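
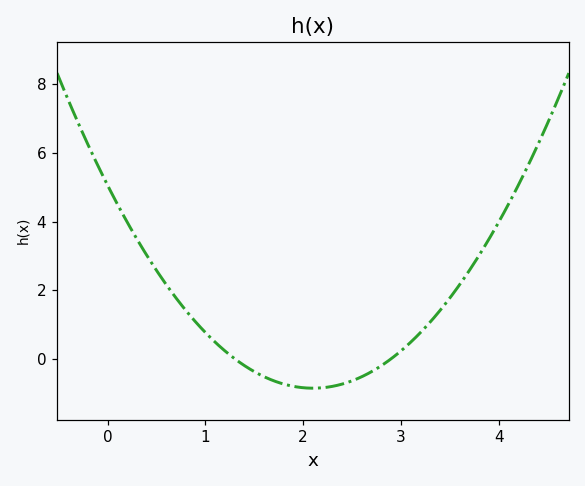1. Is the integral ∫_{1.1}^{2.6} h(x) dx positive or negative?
negative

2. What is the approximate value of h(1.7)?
-0.6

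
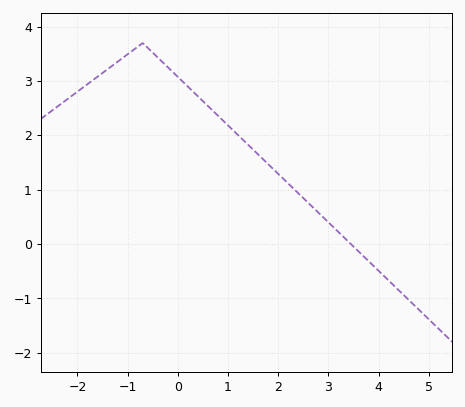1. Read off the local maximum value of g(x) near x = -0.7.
3.7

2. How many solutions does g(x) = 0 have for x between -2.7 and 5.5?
1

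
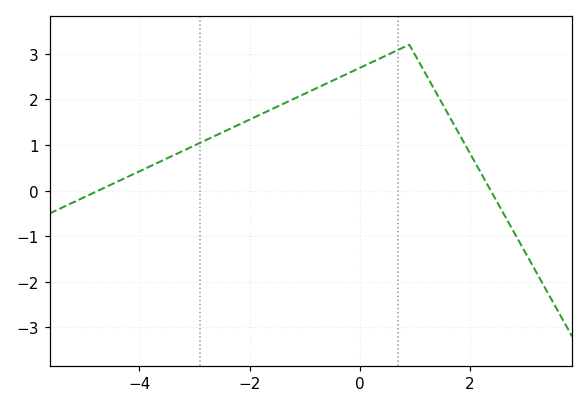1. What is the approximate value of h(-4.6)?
0.1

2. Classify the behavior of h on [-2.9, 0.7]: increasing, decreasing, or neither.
increasing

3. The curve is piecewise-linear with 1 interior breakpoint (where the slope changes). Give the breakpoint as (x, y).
(0.9, 3.2)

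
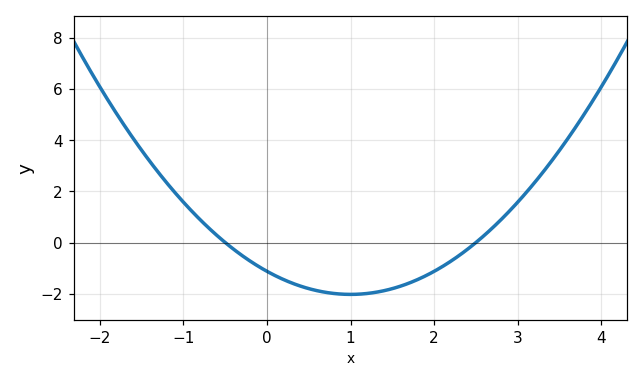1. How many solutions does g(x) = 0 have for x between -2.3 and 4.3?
2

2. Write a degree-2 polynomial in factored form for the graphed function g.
y = 0.9(x + 0.5)(x - 2.5)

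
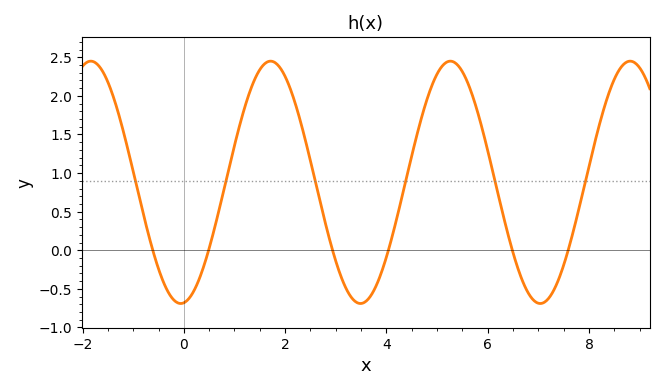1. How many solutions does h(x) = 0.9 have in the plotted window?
6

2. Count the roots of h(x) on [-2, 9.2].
6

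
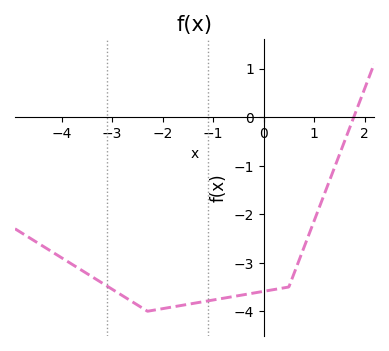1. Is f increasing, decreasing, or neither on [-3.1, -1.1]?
neither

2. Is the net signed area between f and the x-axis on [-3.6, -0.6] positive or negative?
negative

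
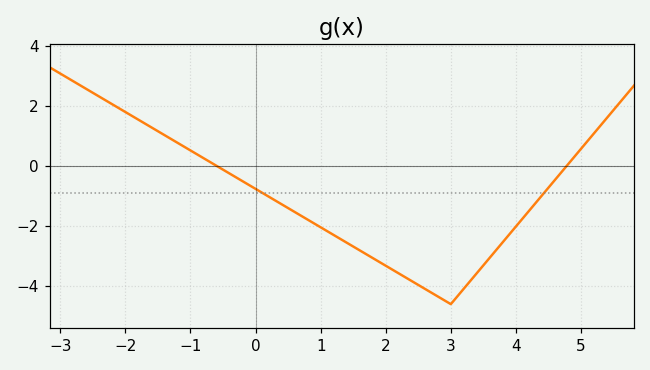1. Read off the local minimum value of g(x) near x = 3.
-4.6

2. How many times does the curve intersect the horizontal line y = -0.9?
2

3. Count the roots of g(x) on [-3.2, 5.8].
2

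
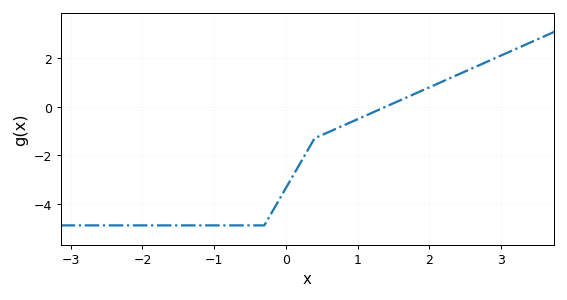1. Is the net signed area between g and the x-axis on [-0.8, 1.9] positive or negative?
negative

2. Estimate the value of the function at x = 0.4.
-1.2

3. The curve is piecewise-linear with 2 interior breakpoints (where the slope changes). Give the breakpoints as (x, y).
(-0.3, -4.9); (0.4, -1.3)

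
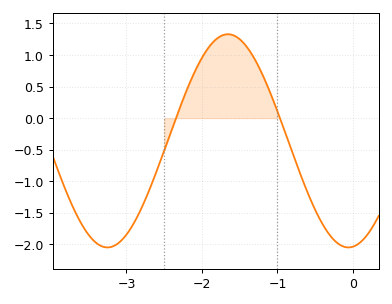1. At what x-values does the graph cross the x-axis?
-2.3, -1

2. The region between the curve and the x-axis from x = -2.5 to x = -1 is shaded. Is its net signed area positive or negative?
positive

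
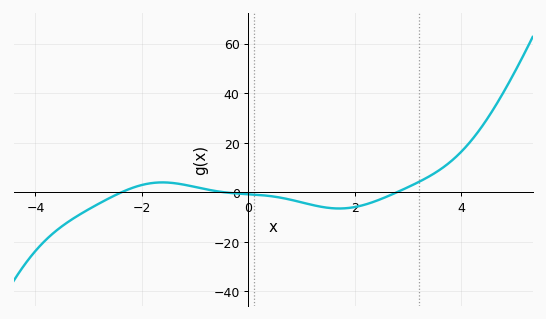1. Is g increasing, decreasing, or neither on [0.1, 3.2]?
neither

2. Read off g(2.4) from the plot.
-4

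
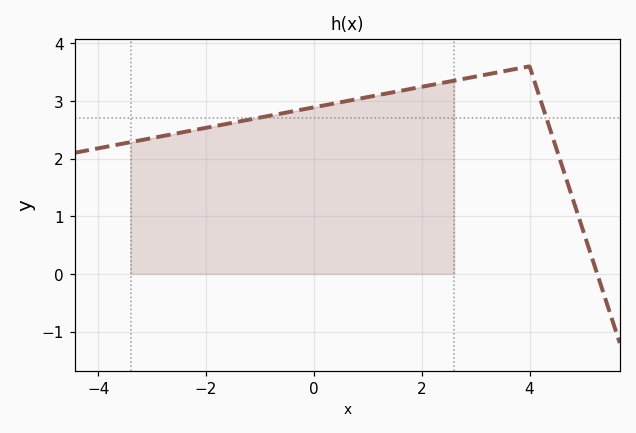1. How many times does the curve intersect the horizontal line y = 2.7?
2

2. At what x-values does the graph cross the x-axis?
5.25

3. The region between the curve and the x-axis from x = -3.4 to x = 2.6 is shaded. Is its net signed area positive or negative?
positive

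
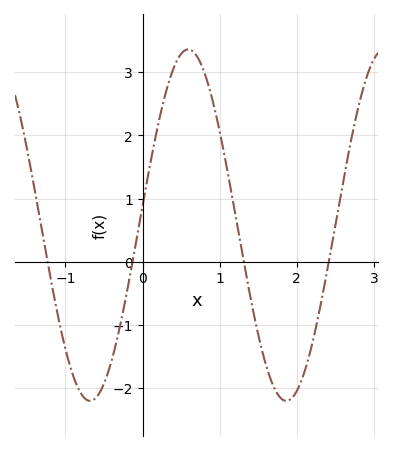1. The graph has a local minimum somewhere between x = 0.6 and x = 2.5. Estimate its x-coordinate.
1.86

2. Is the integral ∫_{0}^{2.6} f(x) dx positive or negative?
positive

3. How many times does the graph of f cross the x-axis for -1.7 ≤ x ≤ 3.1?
4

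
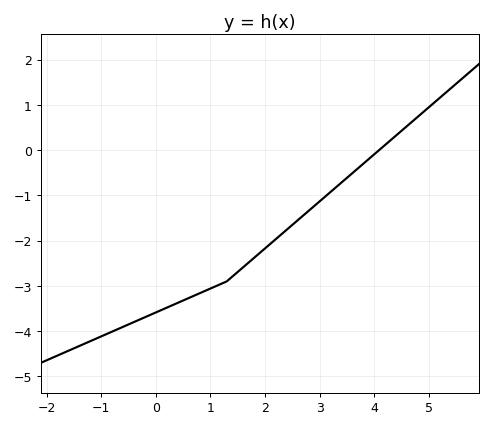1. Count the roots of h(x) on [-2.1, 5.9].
1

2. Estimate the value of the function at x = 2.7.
-1.4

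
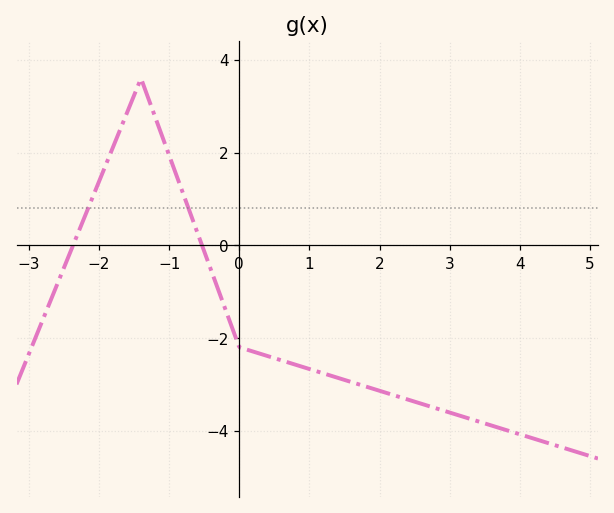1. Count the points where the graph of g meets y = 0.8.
2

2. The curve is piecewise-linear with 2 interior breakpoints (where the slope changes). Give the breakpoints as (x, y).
(-1.4, 3.6); (0, -2.2)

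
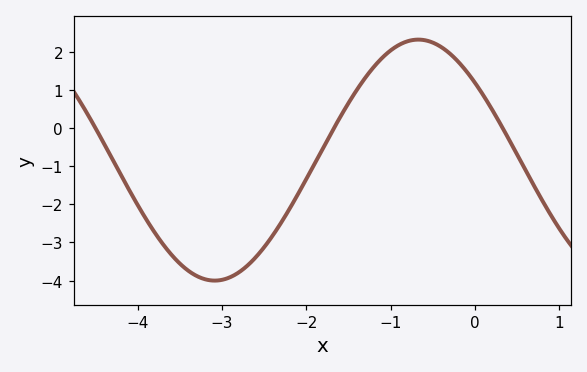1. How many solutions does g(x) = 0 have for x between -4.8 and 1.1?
3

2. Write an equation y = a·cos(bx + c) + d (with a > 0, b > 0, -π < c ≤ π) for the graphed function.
y = 3.16cos(1.3x + 0.87) - 0.84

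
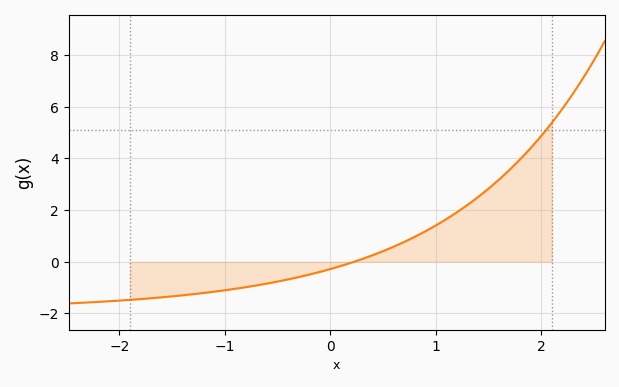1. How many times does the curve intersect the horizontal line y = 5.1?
1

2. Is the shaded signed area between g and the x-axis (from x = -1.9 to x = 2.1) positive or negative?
positive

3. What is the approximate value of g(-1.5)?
-1.34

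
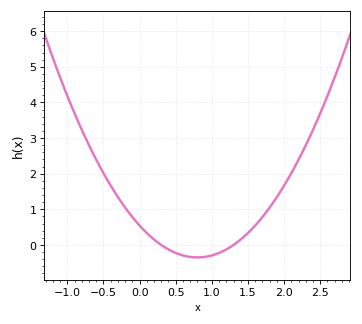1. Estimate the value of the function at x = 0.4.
-0.126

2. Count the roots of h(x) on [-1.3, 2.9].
2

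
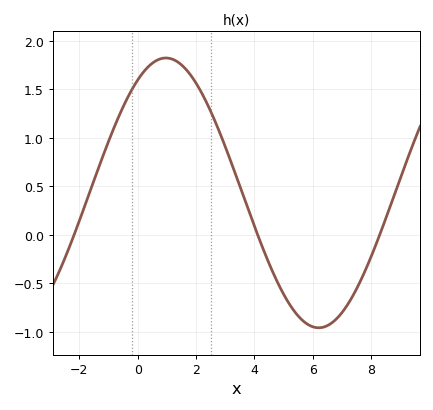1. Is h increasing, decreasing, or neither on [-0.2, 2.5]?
neither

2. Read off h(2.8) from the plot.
1.06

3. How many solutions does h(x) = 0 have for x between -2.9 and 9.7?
3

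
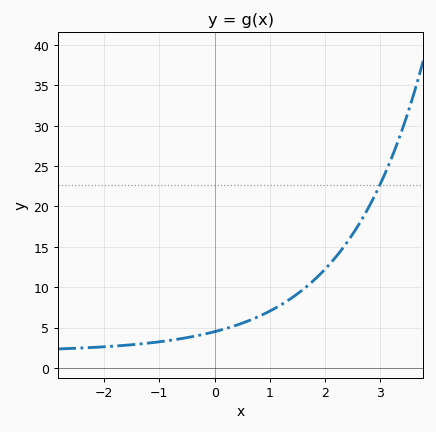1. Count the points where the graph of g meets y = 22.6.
1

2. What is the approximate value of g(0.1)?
4.5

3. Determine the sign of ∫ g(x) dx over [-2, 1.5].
positive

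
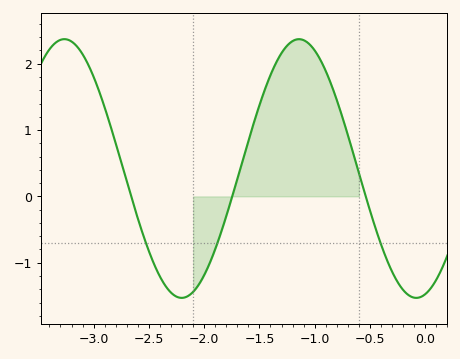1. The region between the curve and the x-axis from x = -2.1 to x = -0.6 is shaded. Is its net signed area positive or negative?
positive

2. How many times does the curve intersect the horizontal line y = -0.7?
3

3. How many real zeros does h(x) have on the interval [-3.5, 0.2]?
3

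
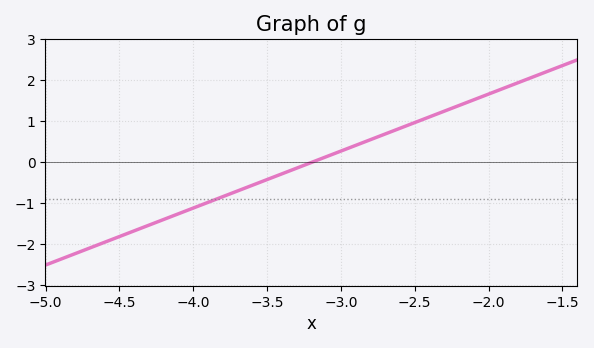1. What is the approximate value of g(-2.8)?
0.556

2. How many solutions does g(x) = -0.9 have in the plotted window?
1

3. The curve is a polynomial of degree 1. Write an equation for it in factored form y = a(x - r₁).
y = 1.39(x + 3.2)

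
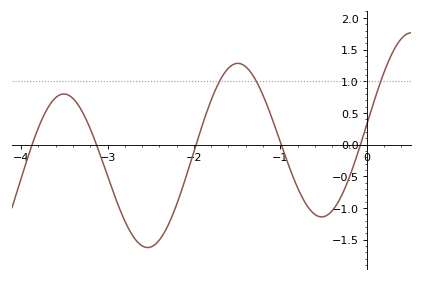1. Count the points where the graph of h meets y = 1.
3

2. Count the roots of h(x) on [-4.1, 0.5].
5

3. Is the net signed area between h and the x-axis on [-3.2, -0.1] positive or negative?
negative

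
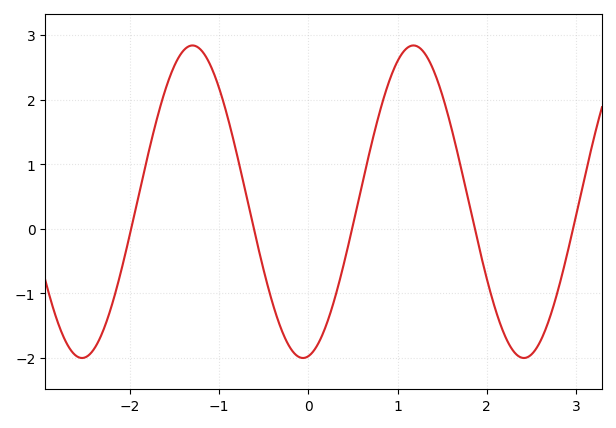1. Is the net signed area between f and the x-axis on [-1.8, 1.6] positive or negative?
positive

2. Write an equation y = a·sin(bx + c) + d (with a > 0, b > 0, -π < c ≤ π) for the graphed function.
y = 2.42sin(2.5x - 1.4) + 0.42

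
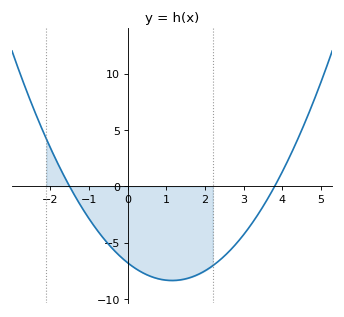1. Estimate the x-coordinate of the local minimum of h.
1.15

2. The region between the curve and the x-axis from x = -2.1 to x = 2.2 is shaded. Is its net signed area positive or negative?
negative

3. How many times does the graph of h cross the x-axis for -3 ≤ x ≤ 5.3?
2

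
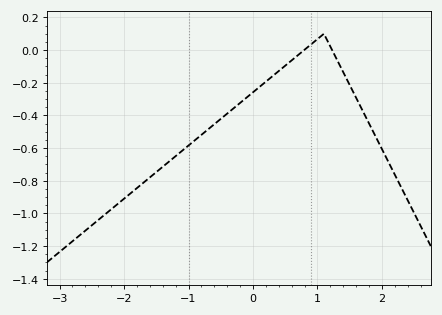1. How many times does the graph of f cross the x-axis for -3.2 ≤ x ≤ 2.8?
2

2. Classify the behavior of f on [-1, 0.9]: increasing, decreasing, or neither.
increasing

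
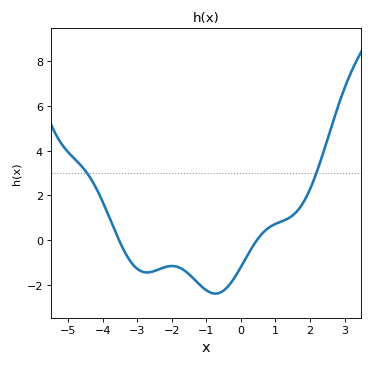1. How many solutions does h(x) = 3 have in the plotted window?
2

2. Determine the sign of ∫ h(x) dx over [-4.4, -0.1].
negative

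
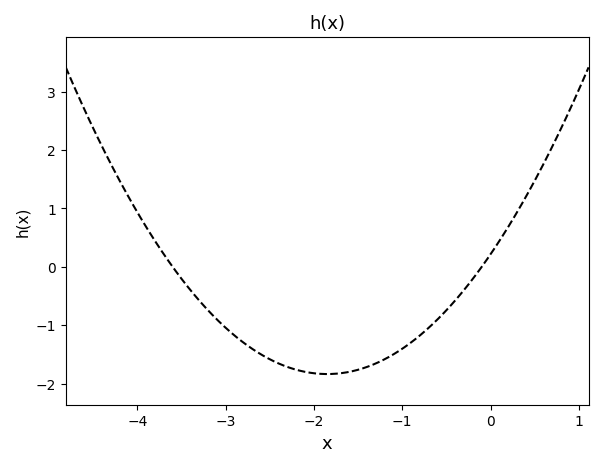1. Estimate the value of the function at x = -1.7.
-1.8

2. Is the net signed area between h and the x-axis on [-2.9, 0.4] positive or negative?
negative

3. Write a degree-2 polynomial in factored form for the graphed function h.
y = 0.6(x + 3.6)(x + 0.1)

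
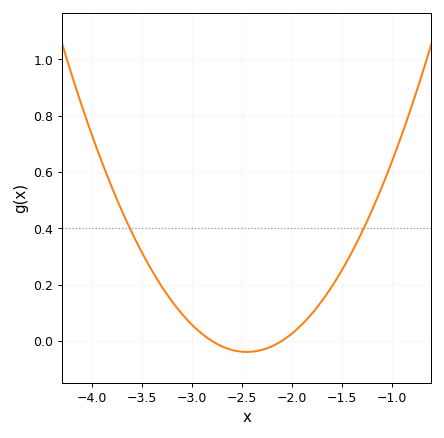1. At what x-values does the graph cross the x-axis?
-2.8, -2.1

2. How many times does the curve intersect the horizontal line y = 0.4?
2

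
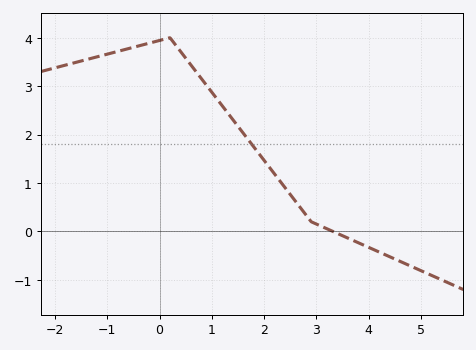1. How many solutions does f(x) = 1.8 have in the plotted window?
1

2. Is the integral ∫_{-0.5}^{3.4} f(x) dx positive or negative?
positive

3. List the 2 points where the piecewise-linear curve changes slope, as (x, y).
(0.2, 4); (2.9, 0.2)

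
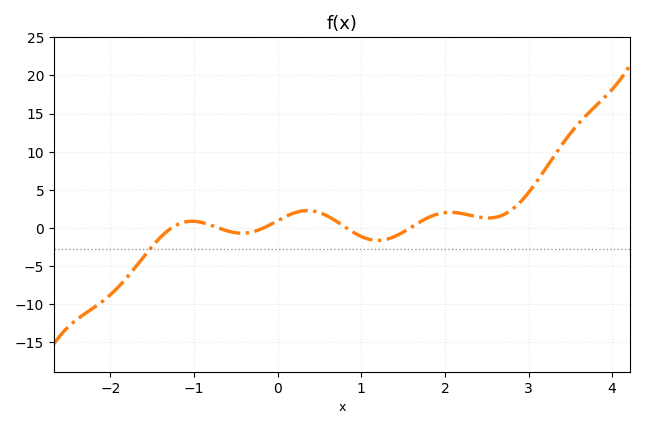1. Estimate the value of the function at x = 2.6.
1.5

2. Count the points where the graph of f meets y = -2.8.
1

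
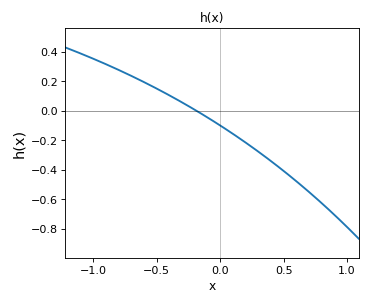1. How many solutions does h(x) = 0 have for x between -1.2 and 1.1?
1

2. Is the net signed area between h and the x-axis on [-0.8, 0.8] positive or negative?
negative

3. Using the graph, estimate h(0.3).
-0.28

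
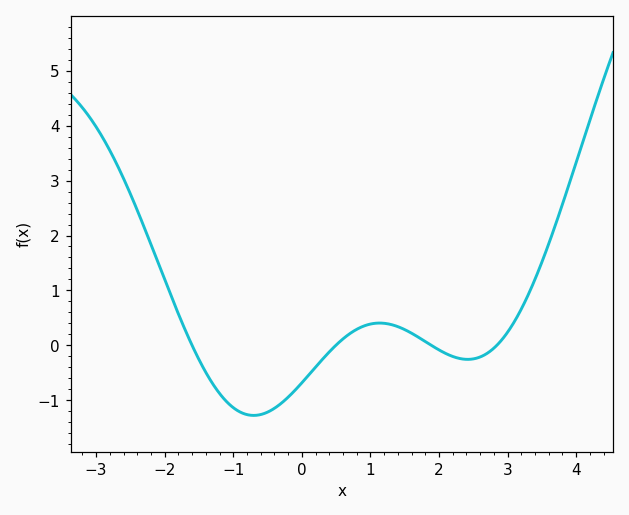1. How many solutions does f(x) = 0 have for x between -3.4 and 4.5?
4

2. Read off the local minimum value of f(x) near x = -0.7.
-1.3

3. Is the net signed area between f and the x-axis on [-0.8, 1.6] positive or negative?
negative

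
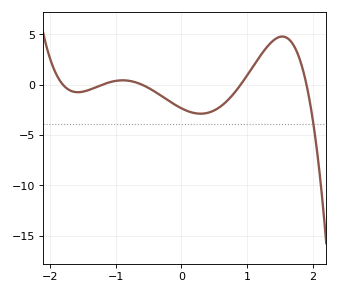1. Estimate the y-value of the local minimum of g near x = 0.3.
-3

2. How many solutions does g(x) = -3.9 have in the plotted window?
1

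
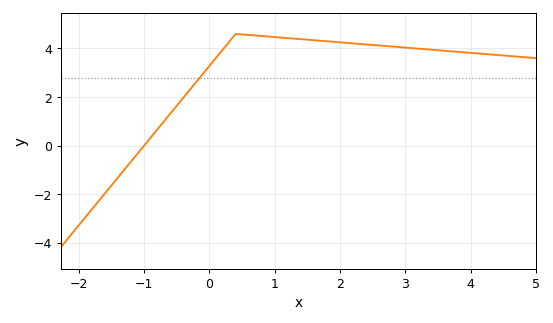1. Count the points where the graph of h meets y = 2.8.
1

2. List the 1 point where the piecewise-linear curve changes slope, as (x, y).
(0.4, 4.6)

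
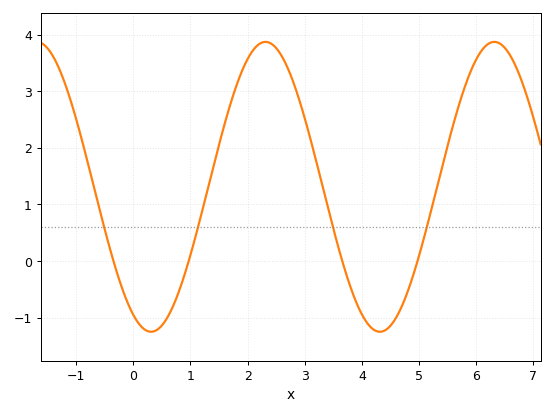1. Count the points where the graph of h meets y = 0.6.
4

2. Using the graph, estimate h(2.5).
3.76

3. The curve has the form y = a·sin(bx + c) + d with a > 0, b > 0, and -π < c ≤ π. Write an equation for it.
y = 2.56sin(1.57x - 2.06) + 1.31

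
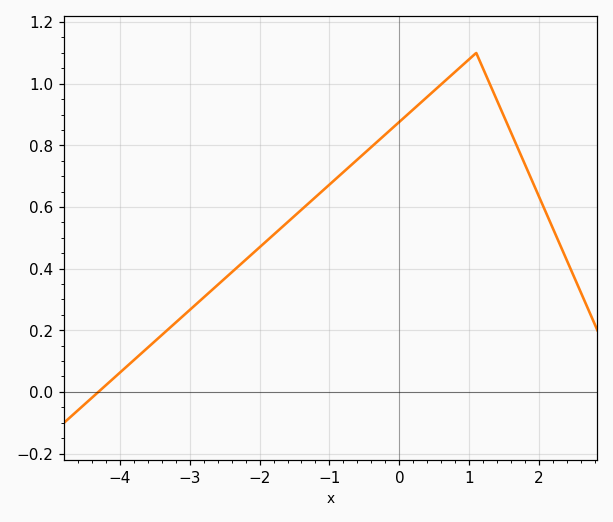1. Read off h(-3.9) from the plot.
0.08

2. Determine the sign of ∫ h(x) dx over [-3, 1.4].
positive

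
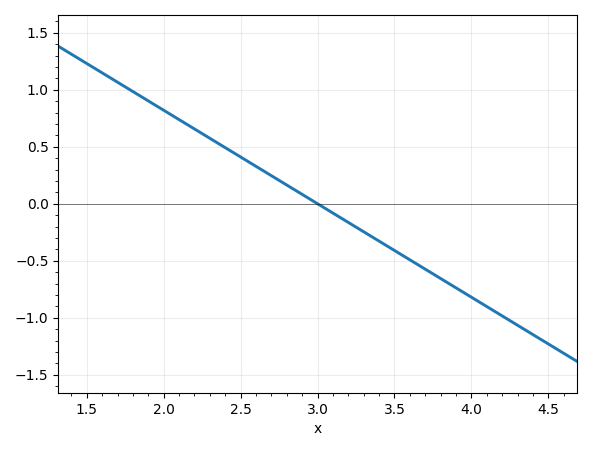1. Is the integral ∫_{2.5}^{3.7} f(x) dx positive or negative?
negative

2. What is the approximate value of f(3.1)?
-0.082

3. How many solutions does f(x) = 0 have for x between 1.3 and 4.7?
1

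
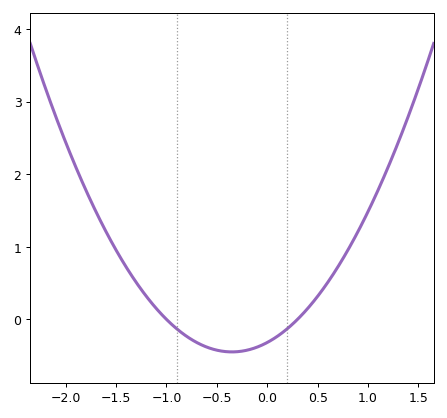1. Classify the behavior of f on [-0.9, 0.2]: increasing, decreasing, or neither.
neither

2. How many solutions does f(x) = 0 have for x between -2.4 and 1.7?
2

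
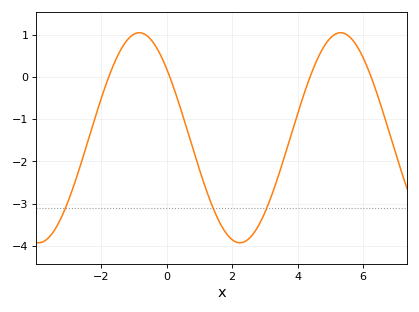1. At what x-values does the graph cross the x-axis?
-1.78, 0.093, 4.38, 6.25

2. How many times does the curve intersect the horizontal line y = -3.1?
3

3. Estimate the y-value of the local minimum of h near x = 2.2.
-3.93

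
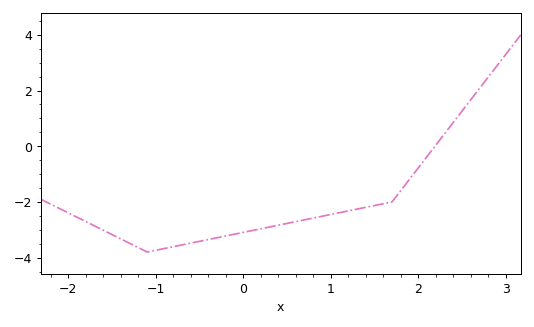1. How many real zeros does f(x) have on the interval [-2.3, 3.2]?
1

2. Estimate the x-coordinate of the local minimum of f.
-1.1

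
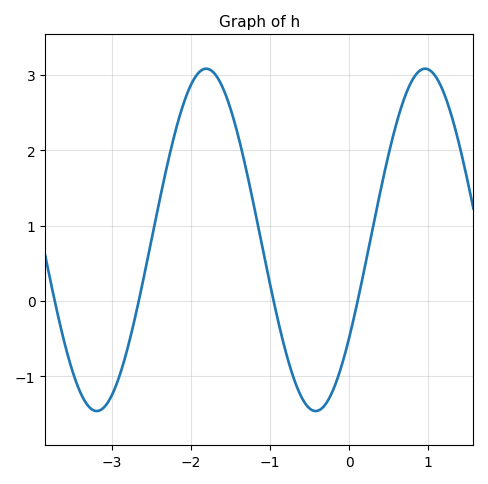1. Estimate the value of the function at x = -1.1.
0.733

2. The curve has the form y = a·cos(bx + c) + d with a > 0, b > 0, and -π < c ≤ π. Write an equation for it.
y = 2.27cos(2.27x - 2.18) + 0.81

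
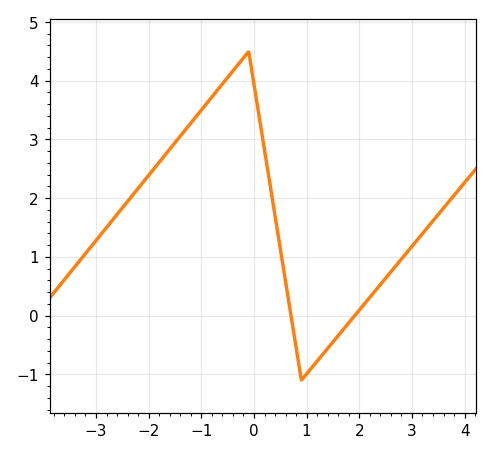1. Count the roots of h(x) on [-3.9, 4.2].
2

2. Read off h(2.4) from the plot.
0.5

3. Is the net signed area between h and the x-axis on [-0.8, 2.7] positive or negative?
positive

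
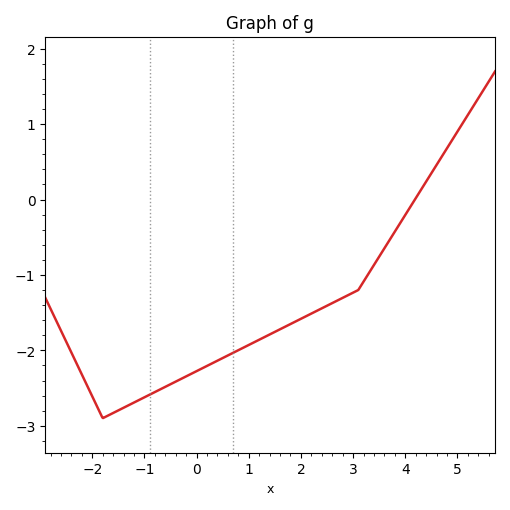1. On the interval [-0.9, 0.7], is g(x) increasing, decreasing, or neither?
increasing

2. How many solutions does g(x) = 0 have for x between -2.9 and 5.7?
1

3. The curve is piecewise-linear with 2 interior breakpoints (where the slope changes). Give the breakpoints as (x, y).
(-1.8, -2.9); (3.1, -1.2)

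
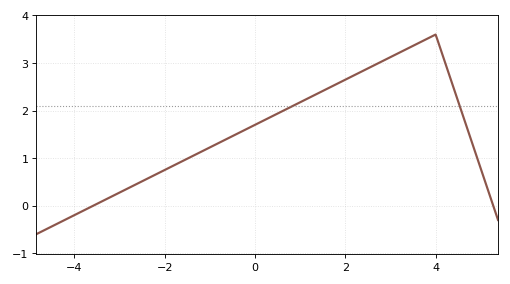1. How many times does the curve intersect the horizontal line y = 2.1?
2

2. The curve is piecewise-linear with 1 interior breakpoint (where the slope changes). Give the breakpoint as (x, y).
(4, 3.6)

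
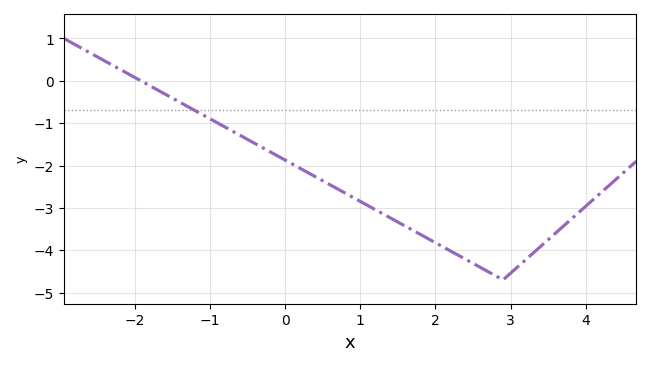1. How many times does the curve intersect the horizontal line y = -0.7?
1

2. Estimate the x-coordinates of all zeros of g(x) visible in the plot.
-1.92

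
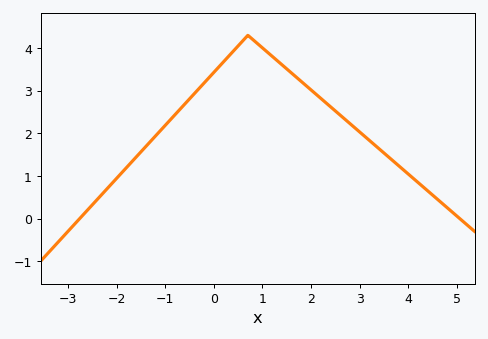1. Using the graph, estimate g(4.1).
0.9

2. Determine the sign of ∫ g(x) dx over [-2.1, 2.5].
positive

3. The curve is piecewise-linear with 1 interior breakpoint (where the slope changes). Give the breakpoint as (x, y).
(0.7, 4.3)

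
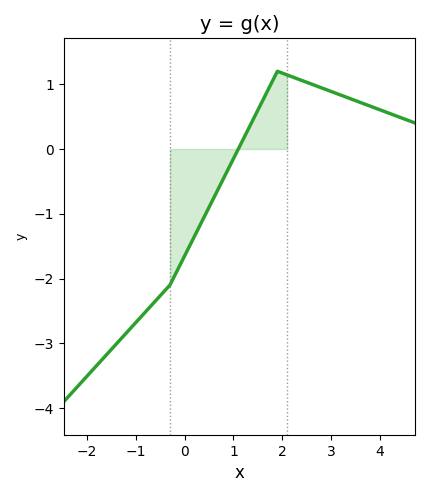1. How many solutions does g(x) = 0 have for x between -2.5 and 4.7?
1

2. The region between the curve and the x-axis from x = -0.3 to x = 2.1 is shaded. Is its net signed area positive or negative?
negative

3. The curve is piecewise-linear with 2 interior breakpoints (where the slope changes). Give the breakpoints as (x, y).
(-0.3, -2.1); (1.9, 1.2)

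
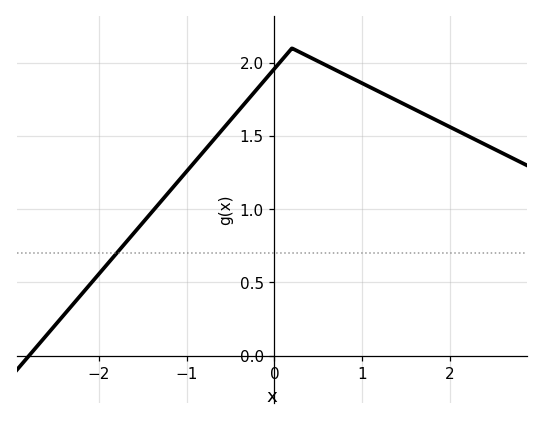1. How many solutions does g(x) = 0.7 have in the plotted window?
1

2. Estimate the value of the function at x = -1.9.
0.65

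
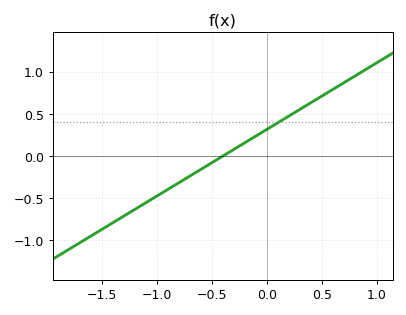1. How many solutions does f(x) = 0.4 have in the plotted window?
1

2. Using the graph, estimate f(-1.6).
-0.948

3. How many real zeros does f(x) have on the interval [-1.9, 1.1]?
1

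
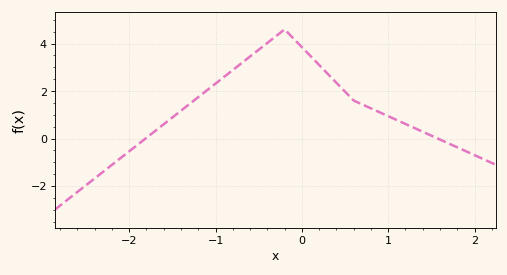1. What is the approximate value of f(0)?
3.85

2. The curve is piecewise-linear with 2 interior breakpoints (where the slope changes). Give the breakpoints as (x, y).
(-0.2, 4.6); (0.6, 1.6)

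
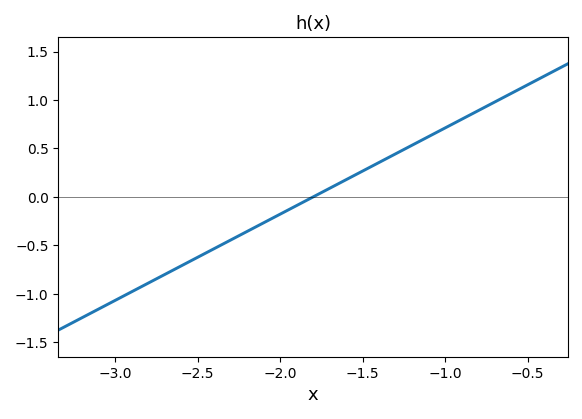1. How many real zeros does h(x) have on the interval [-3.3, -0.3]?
1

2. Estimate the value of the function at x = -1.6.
0.2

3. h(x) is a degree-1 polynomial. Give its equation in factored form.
y = 0.89(x + 1.8)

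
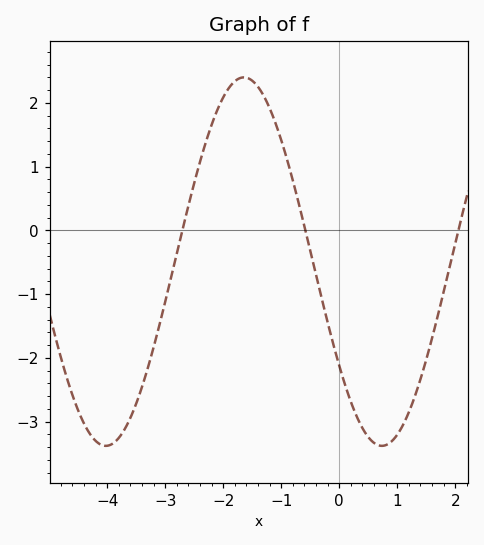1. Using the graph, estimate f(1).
-3.21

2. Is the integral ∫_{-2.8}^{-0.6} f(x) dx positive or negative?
positive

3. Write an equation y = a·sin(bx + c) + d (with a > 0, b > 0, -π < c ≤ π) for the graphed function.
y = 2.89sin(1.32x - 2.54) - 0.49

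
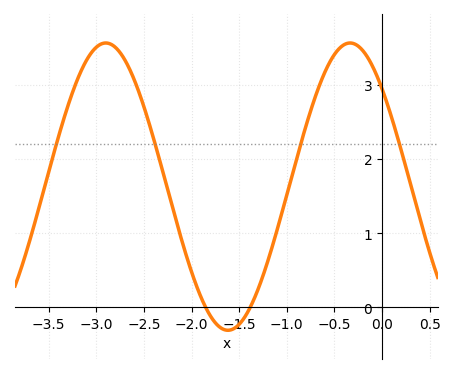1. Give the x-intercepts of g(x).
-1.9, -1.4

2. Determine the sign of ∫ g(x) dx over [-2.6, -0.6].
positive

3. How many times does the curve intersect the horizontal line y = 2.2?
4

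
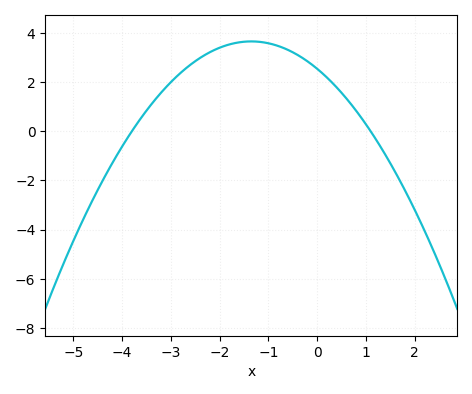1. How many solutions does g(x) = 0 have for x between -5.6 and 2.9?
2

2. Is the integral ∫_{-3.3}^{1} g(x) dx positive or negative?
positive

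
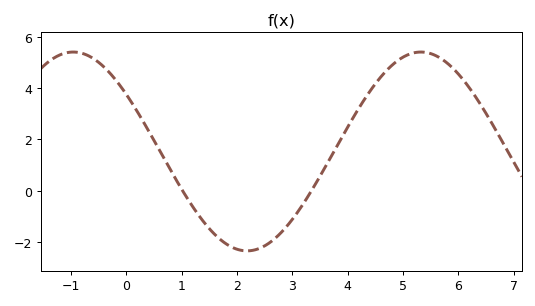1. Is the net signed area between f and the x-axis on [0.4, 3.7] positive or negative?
negative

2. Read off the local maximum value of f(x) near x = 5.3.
5.41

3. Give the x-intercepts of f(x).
1.02, 3.35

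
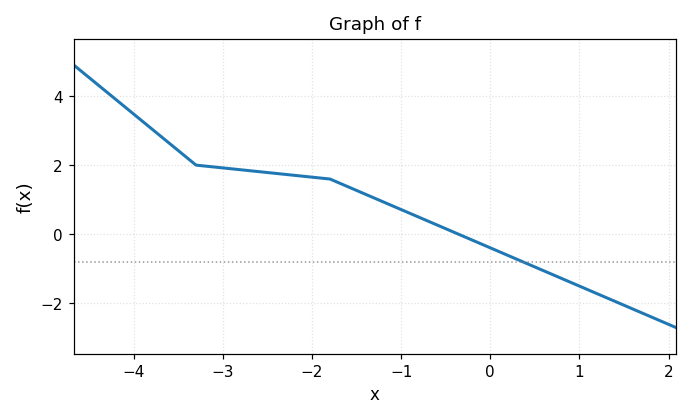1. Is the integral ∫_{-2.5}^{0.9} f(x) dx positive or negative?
positive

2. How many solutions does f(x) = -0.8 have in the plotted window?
1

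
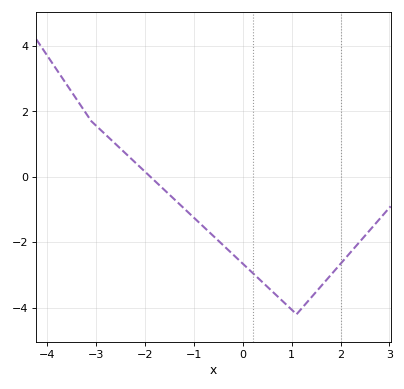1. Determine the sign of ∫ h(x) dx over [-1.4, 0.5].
negative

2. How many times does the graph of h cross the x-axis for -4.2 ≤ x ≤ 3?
1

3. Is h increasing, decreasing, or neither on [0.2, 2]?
neither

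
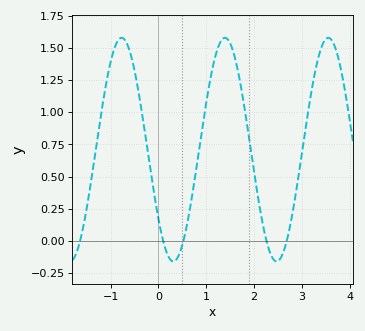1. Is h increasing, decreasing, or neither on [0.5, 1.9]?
neither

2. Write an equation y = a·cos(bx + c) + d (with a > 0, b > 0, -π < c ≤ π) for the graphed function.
y = 0.87cos(2.91x + 2.24) + 0.71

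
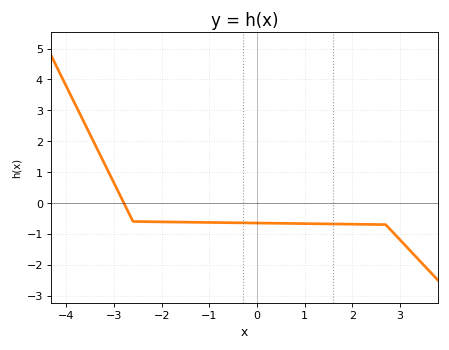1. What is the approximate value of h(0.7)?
-0.7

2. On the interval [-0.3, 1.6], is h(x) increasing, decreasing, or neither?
decreasing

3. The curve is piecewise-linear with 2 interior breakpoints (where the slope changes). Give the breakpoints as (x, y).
(-2.6, -0.6); (2.7, -0.7)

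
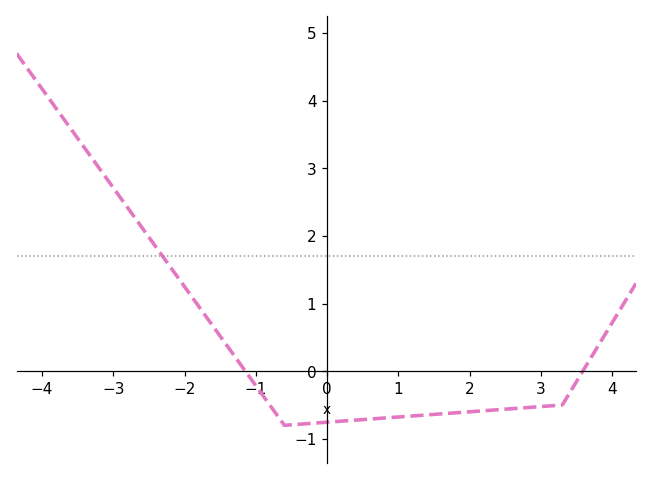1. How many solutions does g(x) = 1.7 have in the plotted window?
1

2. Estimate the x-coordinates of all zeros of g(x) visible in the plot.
-1.2, 3.6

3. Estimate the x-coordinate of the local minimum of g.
-0.6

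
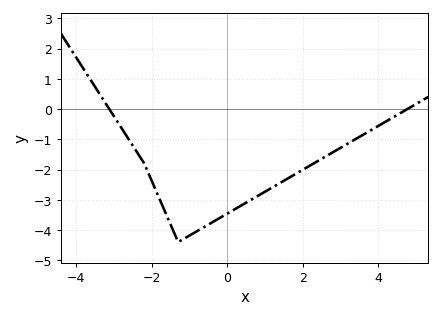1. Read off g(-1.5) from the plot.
-3.8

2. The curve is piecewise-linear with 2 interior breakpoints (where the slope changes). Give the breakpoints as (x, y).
(-2.2, -1.8); (-1.3, -4.4)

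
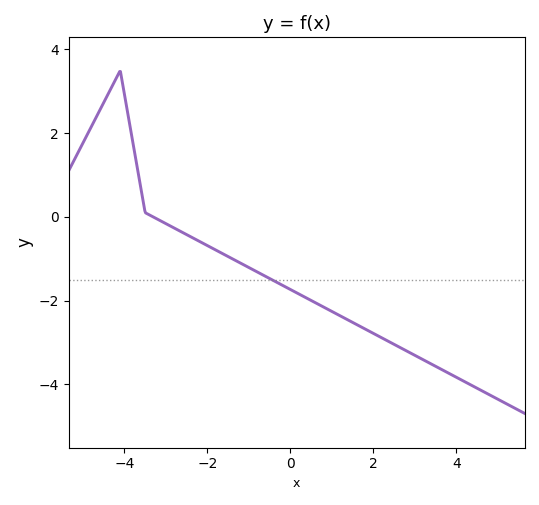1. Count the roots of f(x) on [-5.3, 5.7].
1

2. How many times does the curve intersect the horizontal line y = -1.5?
1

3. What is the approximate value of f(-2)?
-0.6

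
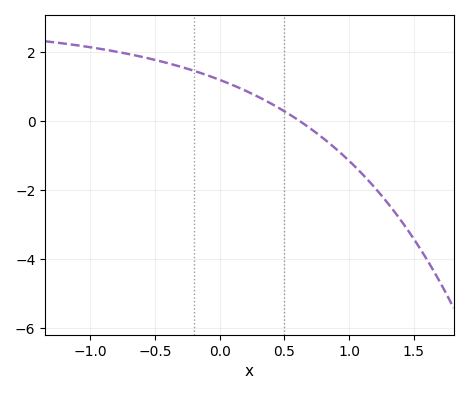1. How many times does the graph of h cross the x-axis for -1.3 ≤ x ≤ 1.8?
1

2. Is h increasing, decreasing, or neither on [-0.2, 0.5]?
decreasing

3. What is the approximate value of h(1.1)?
-1.6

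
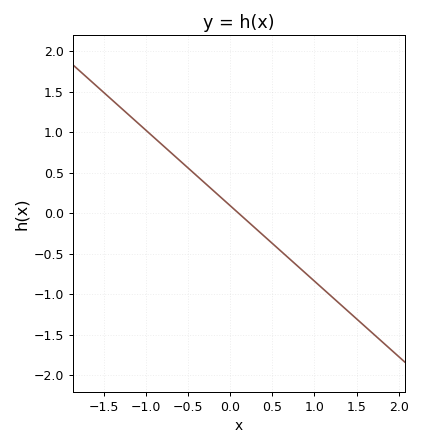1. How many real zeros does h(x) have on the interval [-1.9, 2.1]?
1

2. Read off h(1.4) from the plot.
-1.21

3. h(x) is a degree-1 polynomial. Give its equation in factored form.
y = -0.93(x - 0.1)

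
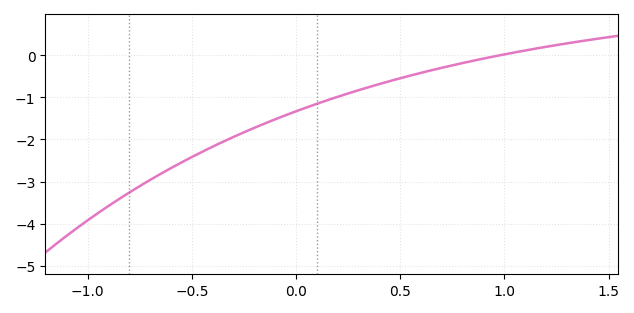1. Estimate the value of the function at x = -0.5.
-2.4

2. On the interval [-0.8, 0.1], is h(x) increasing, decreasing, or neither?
increasing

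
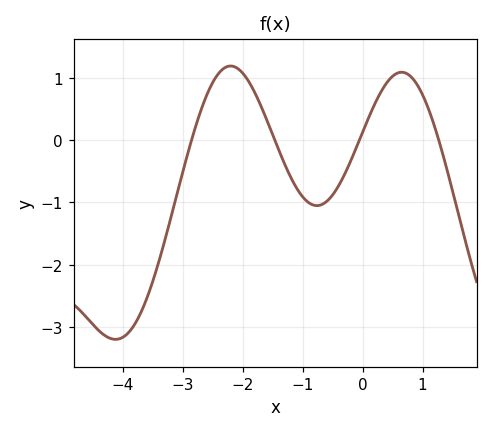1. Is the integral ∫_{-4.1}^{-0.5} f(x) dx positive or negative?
negative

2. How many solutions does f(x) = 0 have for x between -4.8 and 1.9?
4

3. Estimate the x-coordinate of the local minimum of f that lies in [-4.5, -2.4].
-4.1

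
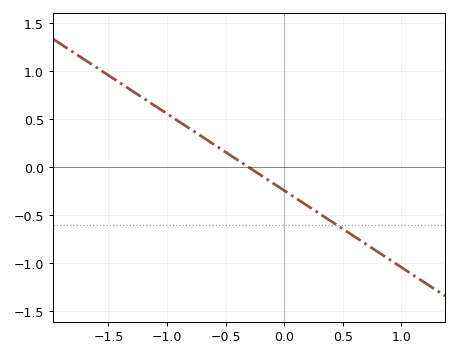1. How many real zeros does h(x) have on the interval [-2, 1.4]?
1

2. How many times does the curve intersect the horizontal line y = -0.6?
1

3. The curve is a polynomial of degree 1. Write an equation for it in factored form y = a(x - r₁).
y = -0.8(x + 0.3)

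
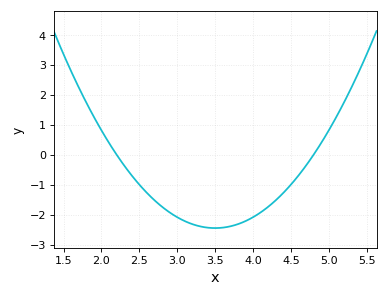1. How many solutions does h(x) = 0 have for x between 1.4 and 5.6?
2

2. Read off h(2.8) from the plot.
-1.74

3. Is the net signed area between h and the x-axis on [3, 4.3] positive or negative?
negative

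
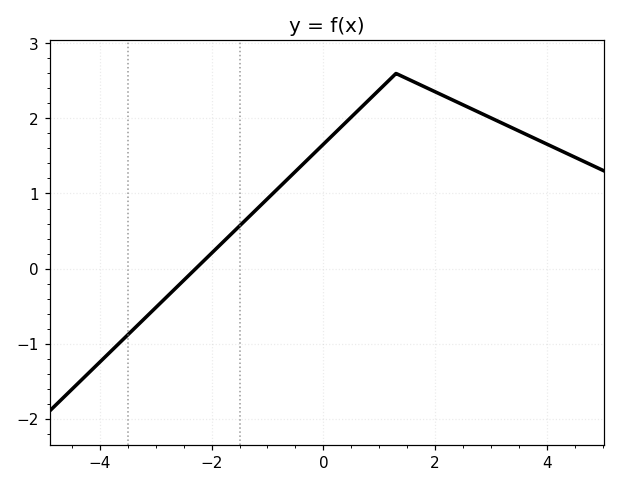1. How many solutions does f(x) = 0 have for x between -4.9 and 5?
1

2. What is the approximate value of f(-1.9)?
0.3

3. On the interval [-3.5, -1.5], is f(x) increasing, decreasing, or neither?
increasing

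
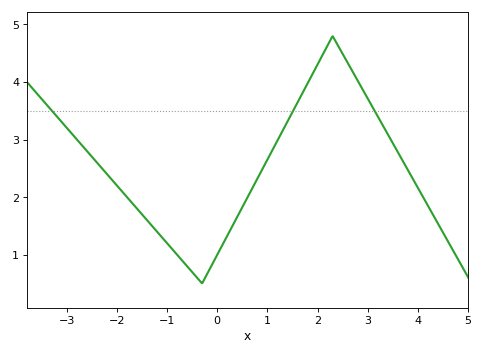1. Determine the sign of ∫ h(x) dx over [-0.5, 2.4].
positive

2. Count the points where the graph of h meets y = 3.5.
3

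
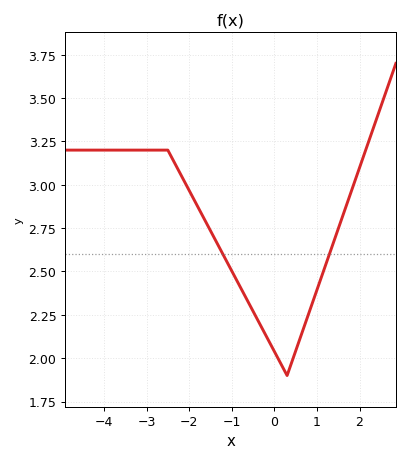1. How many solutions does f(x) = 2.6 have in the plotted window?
2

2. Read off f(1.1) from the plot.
2.45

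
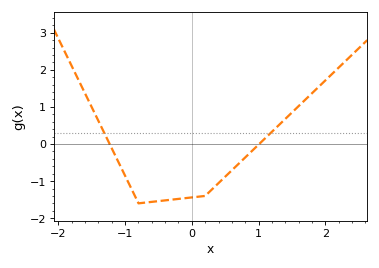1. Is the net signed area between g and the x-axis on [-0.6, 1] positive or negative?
negative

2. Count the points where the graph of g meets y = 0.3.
2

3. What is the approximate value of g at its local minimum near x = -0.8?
-1.6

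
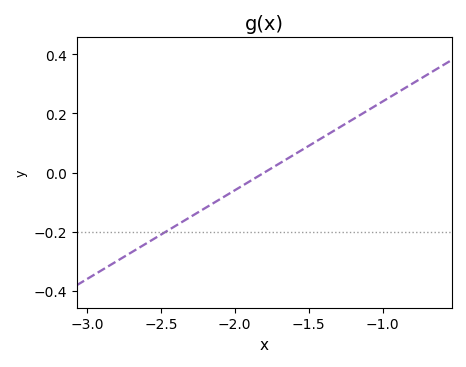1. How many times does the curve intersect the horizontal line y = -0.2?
1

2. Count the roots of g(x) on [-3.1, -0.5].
1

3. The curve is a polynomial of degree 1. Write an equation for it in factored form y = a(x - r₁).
y = 0.3(x + 1.8)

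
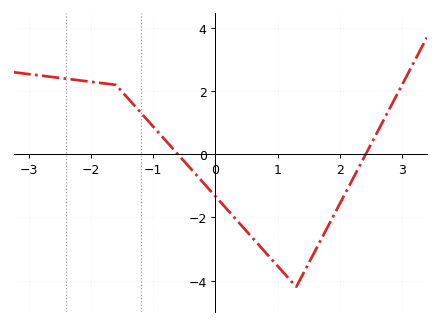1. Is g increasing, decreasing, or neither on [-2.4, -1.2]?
decreasing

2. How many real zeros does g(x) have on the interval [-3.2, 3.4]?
2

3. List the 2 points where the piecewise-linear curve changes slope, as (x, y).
(-1.6, 2.2); (1.3, -4.2)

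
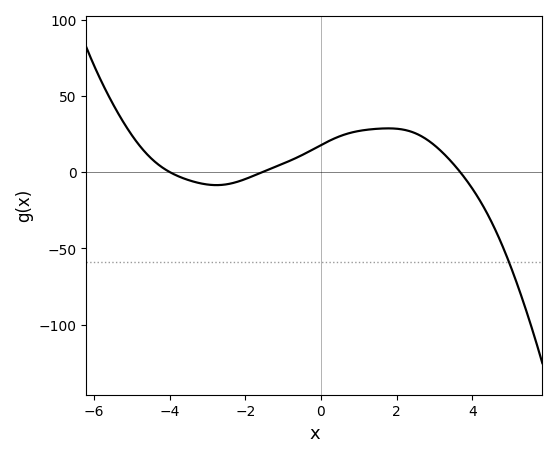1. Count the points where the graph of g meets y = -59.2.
1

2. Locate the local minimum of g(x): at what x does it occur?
-2.8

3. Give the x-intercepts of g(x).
-4, -1.6, 3.6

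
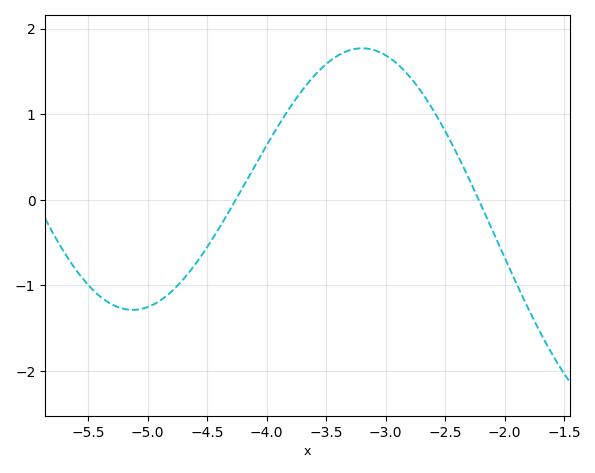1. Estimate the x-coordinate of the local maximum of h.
-3.2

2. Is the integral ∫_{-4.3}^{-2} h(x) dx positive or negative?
positive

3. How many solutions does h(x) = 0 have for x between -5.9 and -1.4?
2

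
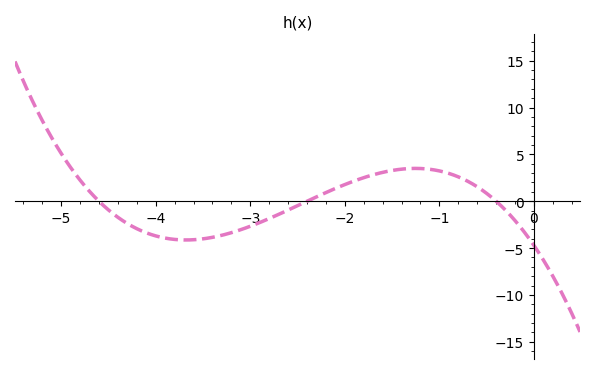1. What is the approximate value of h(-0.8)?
2.6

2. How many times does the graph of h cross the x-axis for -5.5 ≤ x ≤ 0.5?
3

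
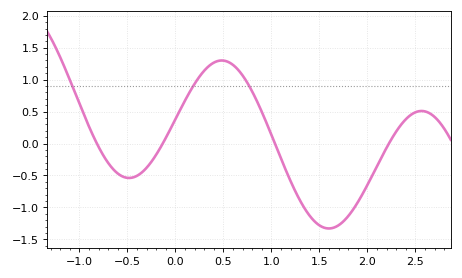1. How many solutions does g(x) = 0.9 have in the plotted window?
3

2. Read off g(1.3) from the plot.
-0.898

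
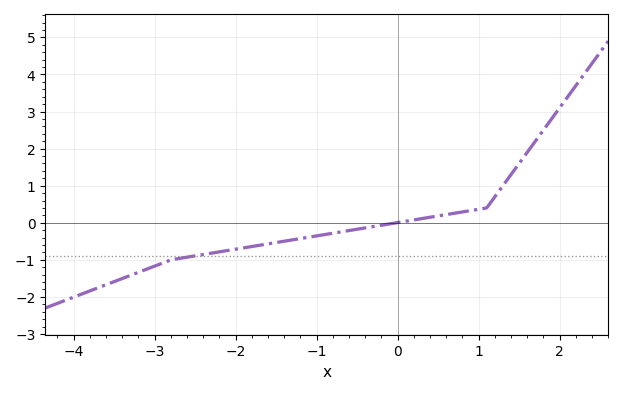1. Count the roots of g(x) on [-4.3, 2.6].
1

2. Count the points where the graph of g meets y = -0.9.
1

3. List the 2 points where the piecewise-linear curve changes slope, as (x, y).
(-2.8, -1); (1.1, 0.4)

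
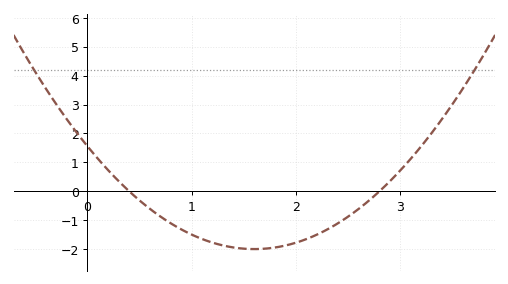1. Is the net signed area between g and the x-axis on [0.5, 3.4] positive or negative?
negative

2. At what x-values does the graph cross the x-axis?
0.4, 2.8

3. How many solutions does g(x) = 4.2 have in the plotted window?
2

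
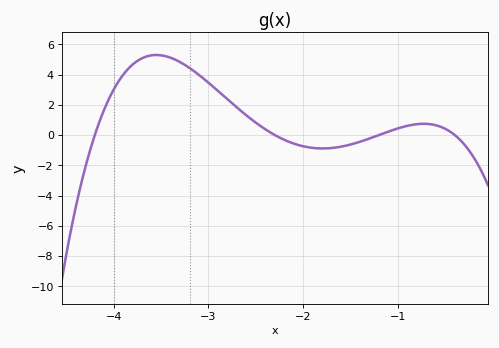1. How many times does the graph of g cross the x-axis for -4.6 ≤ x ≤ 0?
4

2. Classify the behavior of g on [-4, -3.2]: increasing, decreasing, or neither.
neither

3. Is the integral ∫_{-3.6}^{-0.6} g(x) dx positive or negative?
positive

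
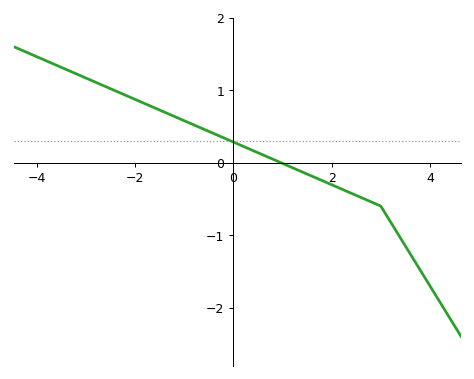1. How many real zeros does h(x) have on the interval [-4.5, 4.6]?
1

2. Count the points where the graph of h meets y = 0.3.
1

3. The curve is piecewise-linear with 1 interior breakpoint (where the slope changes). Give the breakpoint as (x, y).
(3, -0.6)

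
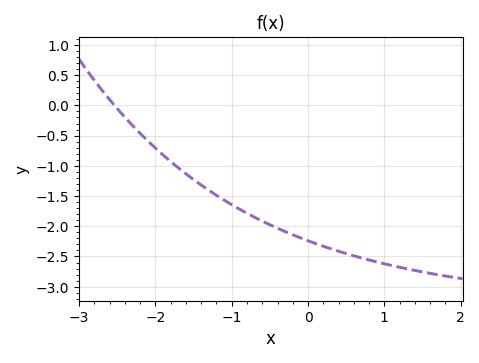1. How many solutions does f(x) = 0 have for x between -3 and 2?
1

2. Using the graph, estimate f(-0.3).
-2.09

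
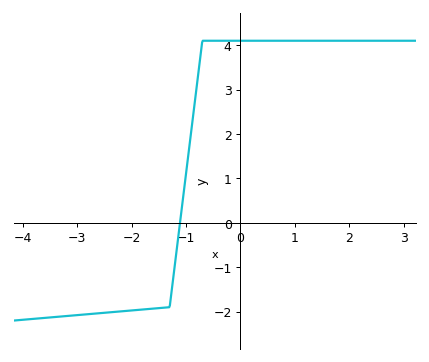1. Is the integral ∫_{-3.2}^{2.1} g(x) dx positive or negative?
positive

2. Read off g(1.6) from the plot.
4.1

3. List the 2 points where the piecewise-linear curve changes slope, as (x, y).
(-1.3, -1.9); (-0.7, 4.1)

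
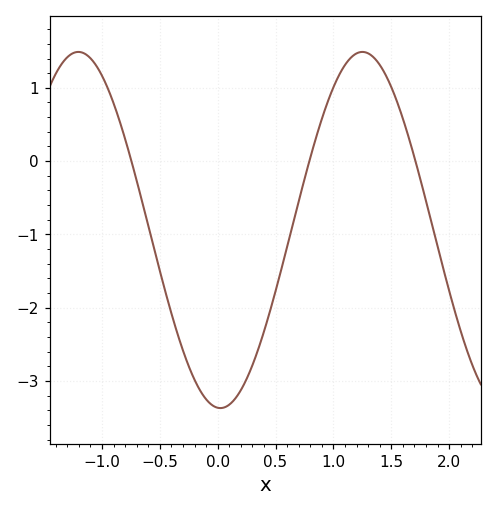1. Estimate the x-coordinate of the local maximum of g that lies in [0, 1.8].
1.25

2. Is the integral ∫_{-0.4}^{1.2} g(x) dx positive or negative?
negative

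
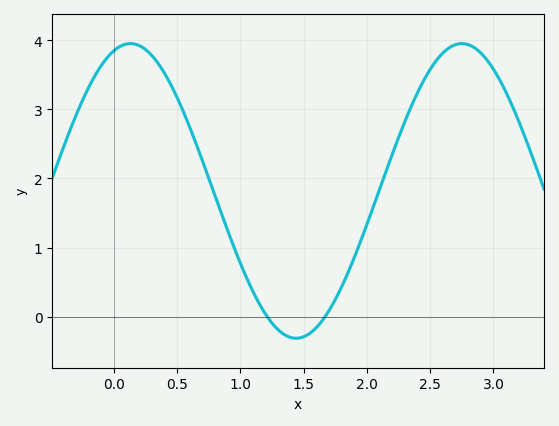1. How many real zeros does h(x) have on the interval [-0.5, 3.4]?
2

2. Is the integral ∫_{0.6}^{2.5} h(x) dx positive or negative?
positive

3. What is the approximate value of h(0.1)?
3.9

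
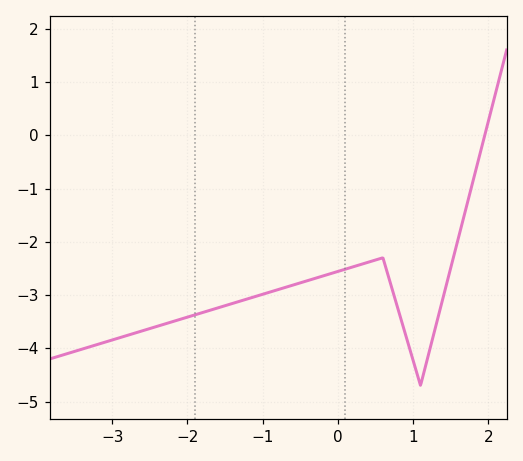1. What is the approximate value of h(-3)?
-3.84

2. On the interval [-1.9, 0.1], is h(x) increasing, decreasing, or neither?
increasing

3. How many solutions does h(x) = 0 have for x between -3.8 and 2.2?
1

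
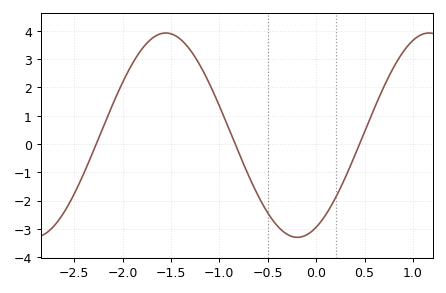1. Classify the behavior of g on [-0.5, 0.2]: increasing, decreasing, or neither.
neither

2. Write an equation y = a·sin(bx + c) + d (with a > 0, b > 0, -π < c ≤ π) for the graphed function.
y = 3.61sin(2.3x - 1.1) + 0.31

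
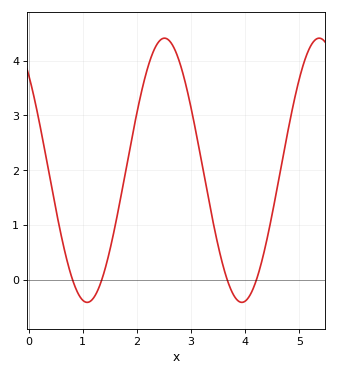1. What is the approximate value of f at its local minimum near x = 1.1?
-0.4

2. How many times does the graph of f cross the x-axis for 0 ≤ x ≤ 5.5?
4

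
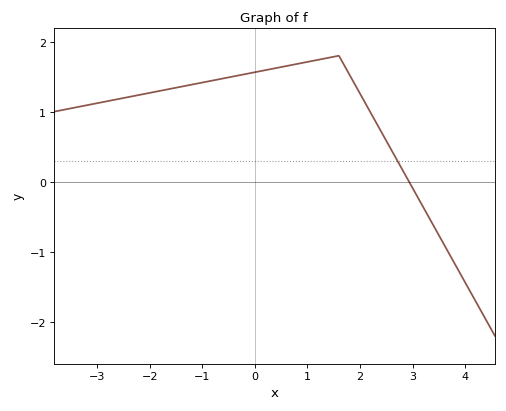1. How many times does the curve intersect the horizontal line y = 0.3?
1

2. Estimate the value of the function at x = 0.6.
1.65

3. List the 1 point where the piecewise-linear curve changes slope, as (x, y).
(1.6, 1.8)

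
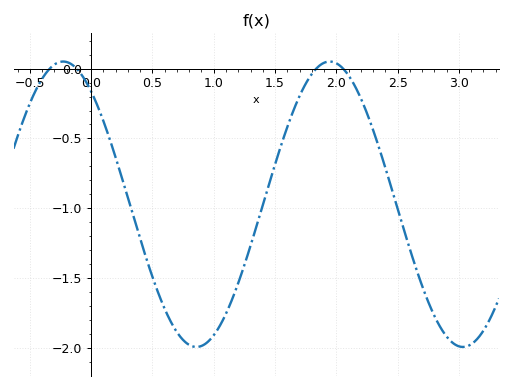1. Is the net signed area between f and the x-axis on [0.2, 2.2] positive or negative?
negative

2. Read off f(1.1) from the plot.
-1.75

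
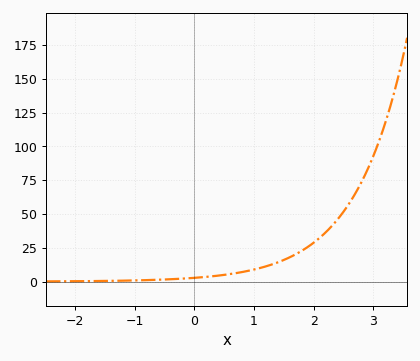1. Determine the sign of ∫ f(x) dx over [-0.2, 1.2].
positive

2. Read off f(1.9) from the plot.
25.7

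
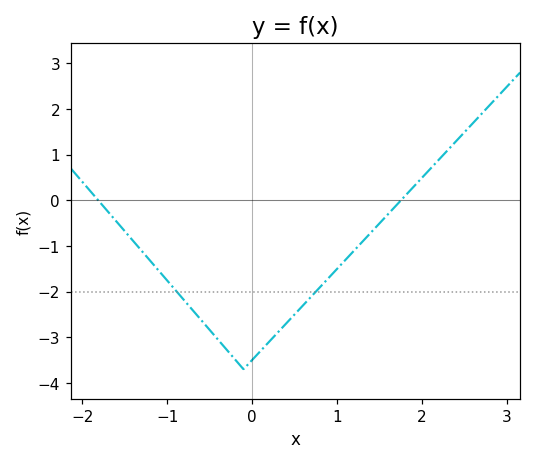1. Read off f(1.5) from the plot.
-0.5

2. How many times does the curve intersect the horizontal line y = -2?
2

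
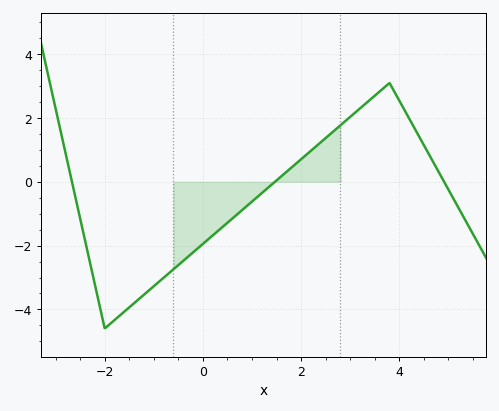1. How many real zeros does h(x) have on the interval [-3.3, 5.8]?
3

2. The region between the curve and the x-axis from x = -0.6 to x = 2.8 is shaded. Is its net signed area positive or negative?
negative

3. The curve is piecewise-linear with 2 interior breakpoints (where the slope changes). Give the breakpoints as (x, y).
(-2, -4.6); (3.8, 3.1)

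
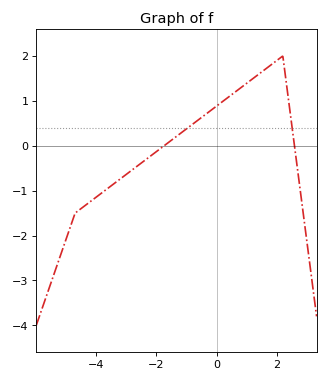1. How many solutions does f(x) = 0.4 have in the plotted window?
2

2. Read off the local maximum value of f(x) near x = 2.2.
2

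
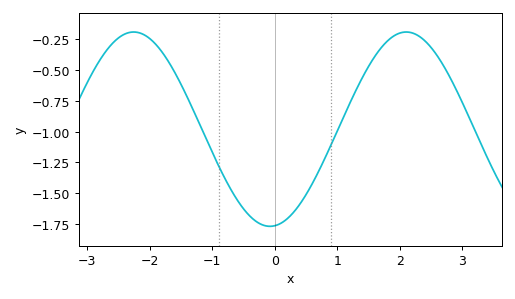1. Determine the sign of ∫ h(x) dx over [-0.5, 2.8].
negative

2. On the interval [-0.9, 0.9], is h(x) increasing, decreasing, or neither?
neither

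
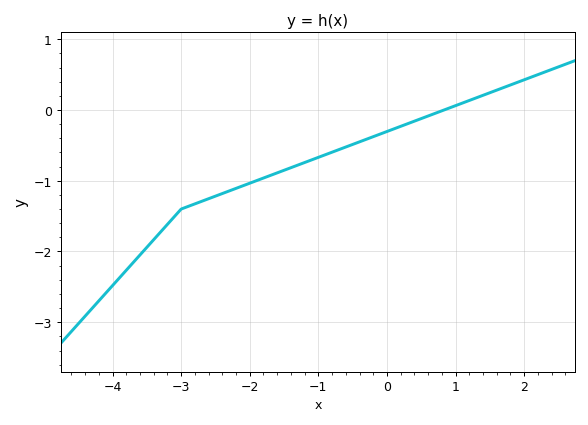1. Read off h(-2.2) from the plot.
-1.11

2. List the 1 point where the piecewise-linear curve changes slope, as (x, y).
(-3, -1.4)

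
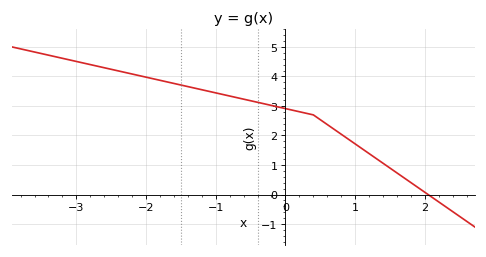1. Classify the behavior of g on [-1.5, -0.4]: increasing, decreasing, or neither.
decreasing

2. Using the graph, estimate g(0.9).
1.88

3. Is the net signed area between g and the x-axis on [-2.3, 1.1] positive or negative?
positive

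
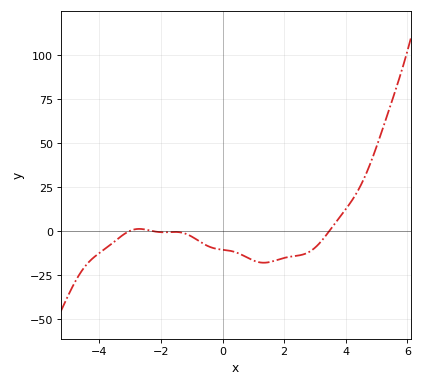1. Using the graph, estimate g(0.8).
-15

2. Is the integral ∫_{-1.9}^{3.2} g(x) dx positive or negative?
negative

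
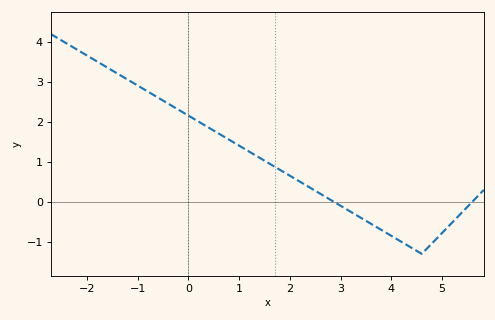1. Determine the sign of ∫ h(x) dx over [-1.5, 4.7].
positive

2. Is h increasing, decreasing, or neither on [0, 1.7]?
decreasing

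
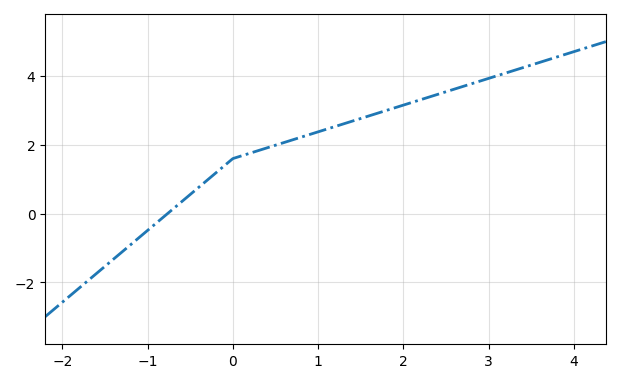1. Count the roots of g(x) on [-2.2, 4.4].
1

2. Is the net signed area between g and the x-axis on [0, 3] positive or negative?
positive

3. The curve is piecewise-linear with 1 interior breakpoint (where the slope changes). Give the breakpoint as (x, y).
(0, 1.6)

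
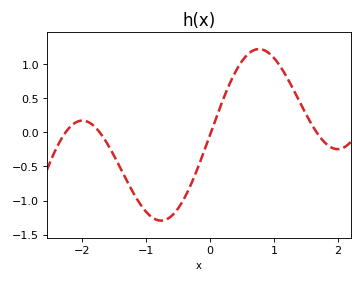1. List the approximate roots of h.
-2.25, -1.72, 0.015, 1.66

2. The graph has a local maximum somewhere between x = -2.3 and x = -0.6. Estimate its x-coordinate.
-1.99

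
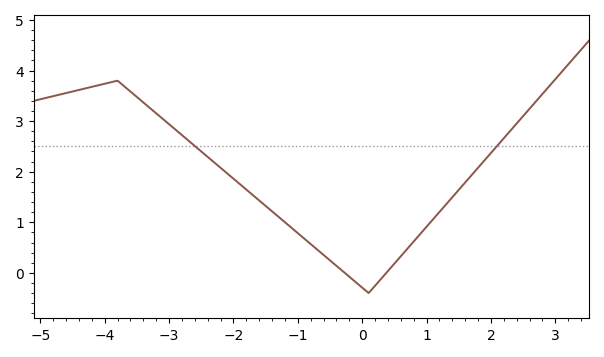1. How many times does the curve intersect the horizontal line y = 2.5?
2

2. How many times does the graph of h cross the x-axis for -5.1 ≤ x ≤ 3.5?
2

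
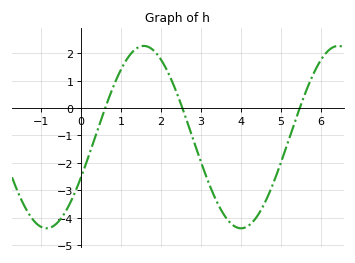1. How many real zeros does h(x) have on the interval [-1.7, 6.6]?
3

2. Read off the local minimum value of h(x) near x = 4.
-4.39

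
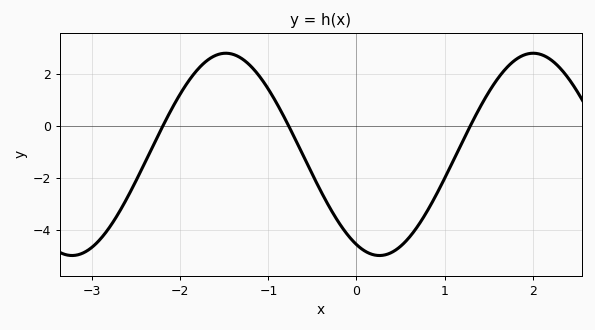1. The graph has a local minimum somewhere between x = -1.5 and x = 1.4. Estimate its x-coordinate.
0.3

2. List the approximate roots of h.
-2.2, -0.8, 1.3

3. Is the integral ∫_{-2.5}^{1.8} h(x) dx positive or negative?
negative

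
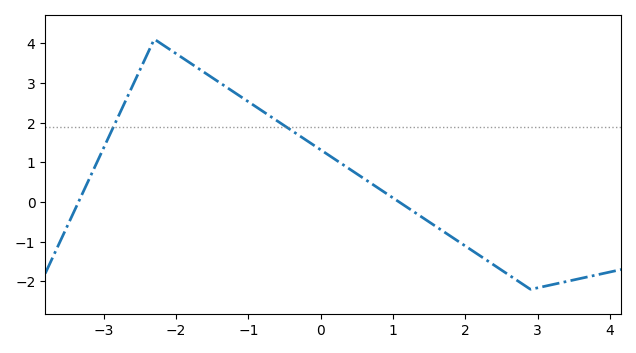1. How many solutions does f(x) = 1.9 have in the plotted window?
2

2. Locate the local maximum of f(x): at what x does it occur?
-2.2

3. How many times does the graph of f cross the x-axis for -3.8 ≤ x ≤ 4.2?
2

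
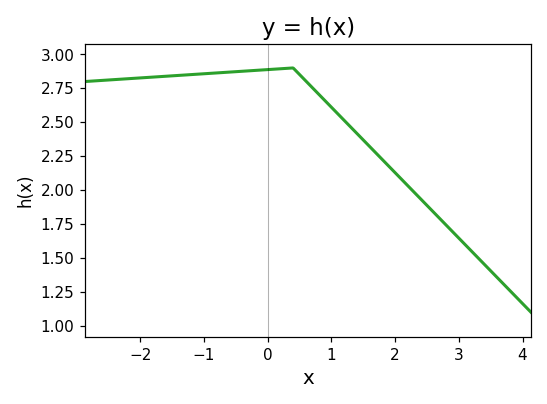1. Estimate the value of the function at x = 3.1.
1.6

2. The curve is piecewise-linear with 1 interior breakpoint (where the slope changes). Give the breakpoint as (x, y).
(0.4, 2.9)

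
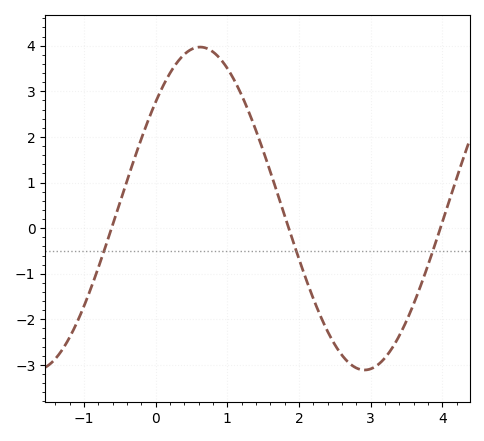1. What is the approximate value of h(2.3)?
-1.93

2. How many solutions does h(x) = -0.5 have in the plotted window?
3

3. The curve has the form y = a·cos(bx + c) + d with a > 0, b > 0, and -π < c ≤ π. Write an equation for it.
y = 3.54cos(1.37x - 0.852) + 0.43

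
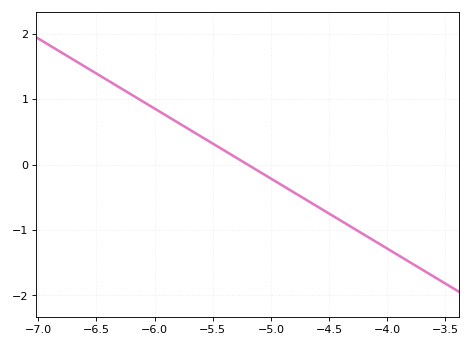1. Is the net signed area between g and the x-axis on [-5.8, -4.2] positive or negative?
negative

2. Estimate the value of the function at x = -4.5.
-0.749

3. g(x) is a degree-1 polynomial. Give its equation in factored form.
y = -1.07(x + 5.2)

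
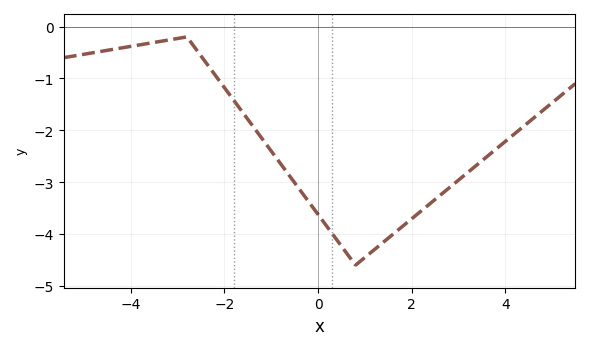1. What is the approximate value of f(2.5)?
-3.33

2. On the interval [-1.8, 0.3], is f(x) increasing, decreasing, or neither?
decreasing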